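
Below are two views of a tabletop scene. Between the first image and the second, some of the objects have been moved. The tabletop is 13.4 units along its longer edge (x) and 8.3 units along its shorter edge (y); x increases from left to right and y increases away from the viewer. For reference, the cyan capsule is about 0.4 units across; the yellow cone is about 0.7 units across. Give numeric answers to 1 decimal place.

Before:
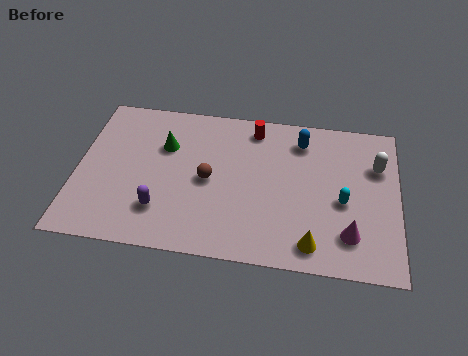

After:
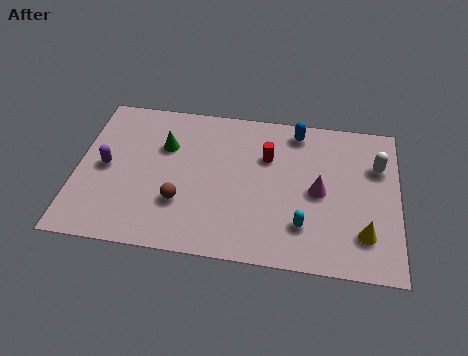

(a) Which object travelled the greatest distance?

the purple capsule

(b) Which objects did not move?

the green cone and the white capsule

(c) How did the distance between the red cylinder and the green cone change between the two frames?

+0.3

The distance was about 4.0 in the first image and 4.3 in the second, so they moved 0.3 units further apart.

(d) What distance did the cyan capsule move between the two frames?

2.2

The cyan capsule moved from about (11.1, 3.6) to (9.5, 2.1), a distance of √(1.6² + 1.5²) ≈ 2.2.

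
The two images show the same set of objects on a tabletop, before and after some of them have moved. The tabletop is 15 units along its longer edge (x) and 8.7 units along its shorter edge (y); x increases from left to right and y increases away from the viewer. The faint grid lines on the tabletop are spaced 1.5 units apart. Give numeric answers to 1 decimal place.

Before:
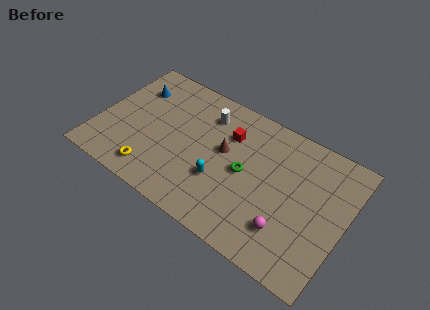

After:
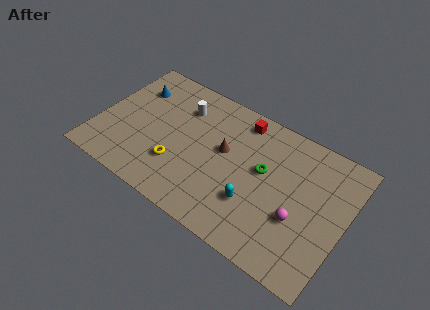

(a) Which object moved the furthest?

the cyan capsule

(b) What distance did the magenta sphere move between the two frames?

1.1

The magenta sphere was near (11.9, 2.2) before and (12.4, 3.2) after, so it travelled √(0.5² + 1.0²) ≈ 1.1 units.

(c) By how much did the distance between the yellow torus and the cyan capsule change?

+0.5

They were about 4.2 units apart before and 4.7 after — 0.5 units further apart.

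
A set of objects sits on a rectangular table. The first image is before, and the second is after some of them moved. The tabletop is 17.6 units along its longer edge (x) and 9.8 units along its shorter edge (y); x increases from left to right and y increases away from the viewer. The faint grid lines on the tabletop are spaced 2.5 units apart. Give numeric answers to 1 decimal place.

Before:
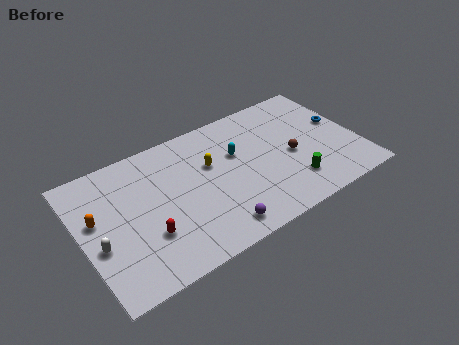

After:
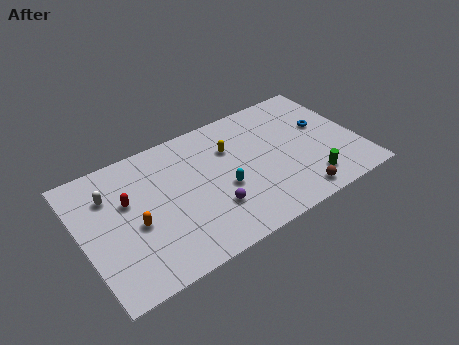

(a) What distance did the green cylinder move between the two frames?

1.1

From (13.0, 2.3) to (14.0, 1.9), the green cylinder covered √(1.0² + 0.4²) ≈ 1.1 units.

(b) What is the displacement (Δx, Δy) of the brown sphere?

(-0.3, -3.2)

The brown sphere was at about (13.3, 4.4) and moved to about (13.0, 1.2).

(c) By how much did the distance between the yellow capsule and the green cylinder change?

+0.4

They were about 6.1 units apart before and 6.5 after — 0.4 units further apart.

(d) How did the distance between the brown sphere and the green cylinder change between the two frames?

-0.9

Before: roughly 2.1 units apart; after: 1.2. That's 0.9 units closer together.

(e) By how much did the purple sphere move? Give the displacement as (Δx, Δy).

(0.0, 1.5)

The purple sphere started near (7.9, 1.4) and ended near (7.9, 2.9).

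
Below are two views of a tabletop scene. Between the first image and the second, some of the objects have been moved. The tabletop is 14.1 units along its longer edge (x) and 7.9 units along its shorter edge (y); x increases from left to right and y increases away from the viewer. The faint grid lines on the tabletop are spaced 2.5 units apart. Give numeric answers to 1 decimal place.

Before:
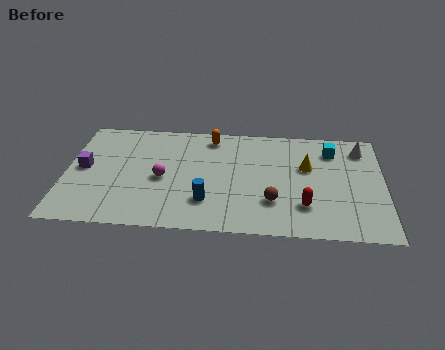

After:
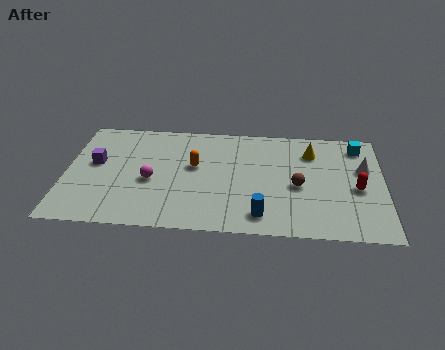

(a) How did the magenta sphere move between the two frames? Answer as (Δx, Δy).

(-0.5, -0.2)

The magenta sphere started near (4.3, 3.6) and ended near (3.8, 3.4).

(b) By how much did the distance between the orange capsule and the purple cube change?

-1.8

The distance was about 6.2 in the first image and 4.4 in the second, so they moved 1.8 units closer together.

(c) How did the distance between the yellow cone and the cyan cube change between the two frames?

+0.5

They were about 1.7 units apart before and 2.2 after — 0.5 units further apart.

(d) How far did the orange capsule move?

2.3

The orange capsule moved from about (6.4, 6.8) to (5.7, 4.6), a distance of √(0.7² + 2.2²) ≈ 2.3.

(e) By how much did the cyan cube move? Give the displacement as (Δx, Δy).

(1.2, 0.4)

From the two frames, the cyan cube sits at roughly (11.8, 6.2) before and (13.0, 6.6) after.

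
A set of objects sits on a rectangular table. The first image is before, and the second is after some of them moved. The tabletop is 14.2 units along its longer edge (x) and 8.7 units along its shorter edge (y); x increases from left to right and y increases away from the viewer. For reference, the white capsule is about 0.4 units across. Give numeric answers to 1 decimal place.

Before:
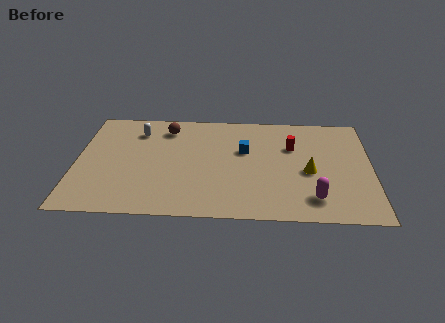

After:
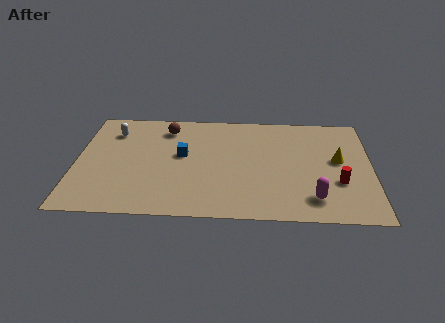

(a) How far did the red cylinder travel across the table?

3.6

From (10.4, 5.8) to (12.6, 3.0), the red cylinder covered √(2.2² + 2.8²) ≈ 3.6 units.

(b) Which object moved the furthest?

the red cylinder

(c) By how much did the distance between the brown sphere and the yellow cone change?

+1.0

Before: roughly 7.6 units apart; after: 8.6. That's 1.0 units further apart.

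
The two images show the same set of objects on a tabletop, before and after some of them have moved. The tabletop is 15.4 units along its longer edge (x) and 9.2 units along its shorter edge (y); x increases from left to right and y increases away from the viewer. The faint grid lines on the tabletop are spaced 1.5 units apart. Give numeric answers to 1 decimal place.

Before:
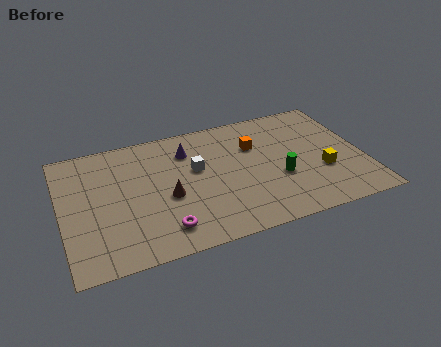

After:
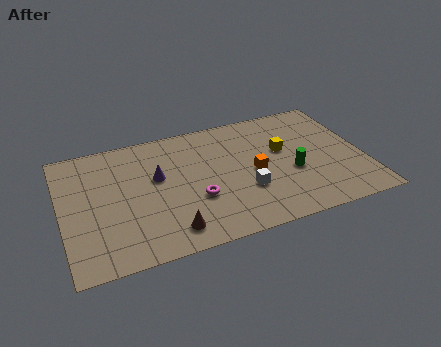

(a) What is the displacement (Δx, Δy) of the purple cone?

(-1.7, -1.5)

From the two frames, the purple cone sits at roughly (6.6, 7.0) before and (4.9, 5.5) after.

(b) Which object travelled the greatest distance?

the white cube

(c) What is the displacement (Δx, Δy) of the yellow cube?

(-1.8, 2.2)

From the two frames, the yellow cube sits at roughly (13.2, 3.3) before and (11.4, 5.5) after.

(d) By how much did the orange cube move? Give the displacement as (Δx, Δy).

(-0.2, -2.0)

The orange cube started near (10.0, 6.3) and ended near (9.8, 4.3).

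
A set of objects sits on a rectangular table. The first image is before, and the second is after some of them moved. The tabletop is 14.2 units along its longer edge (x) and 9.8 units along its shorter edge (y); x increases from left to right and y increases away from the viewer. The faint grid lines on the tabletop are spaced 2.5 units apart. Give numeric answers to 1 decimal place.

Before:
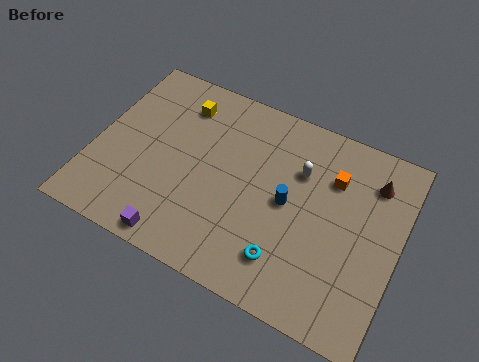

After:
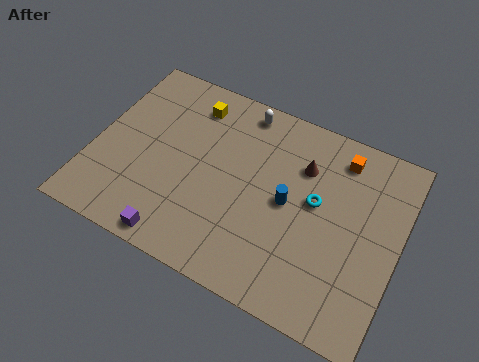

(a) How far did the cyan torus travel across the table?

3.5

The cyan torus moved from about (9.4, 2.1) to (10.3, 5.5), a distance of √(0.9² + 3.4²) ≈ 3.5.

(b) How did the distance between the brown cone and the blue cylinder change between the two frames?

-2.4

They were about 4.5 units apart before and 2.1 after — 2.4 units closer together.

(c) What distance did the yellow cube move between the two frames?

0.5

The yellow cube moved from about (3.6, 7.8) to (4.1, 8.0), a distance of √(0.5² + 0.2²) ≈ 0.5.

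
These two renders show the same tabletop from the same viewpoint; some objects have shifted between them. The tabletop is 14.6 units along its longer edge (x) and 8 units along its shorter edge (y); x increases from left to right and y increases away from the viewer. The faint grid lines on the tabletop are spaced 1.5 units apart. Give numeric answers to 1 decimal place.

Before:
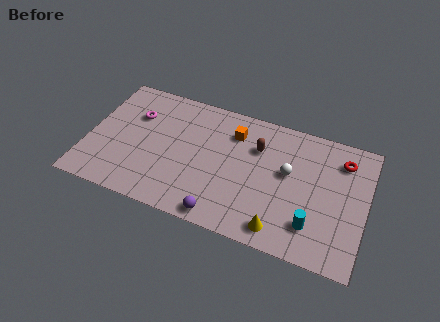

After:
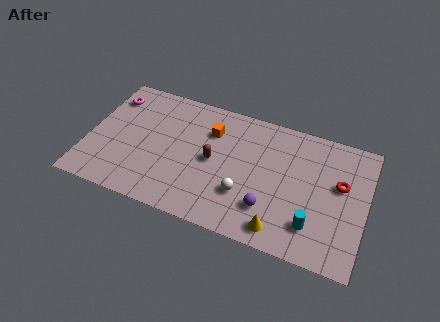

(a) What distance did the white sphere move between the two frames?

3.0

The white sphere moved from about (10.5, 4.6) to (8.4, 2.5), a distance of √(2.1² + 2.1²) ≈ 3.0.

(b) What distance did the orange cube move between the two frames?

1.2

From (7.5, 6.1) to (6.3, 5.8), the orange cube covered √(1.2² + 0.3²) ≈ 1.2 units.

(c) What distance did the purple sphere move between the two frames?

2.6

The purple sphere moved from about (7.4, 0.8) to (9.7, 2.1), a distance of √(2.3² + 1.3²) ≈ 2.6.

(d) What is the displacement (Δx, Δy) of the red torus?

(0.0, -1.5)

The red torus started near (13.2, 6.3) and ended near (13.2, 4.8).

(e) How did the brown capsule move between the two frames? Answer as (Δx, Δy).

(-2.2, -1.6)

From the two frames, the brown capsule sits at roughly (8.8, 5.6) before and (6.6, 4.0) after.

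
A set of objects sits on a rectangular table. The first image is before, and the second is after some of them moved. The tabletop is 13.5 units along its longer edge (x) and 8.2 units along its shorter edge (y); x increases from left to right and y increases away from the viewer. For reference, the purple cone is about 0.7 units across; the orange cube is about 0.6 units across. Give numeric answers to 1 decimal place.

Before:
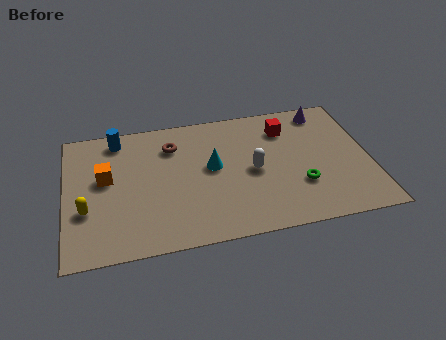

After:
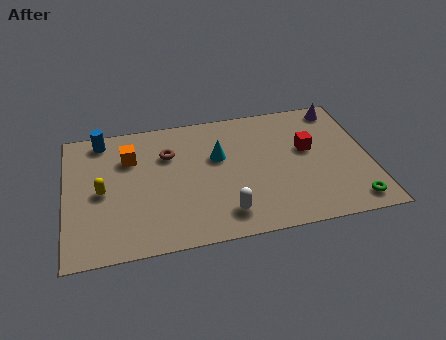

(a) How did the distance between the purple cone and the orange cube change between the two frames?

-0.6

Before: roughly 10.2 units apart; after: 9.6. That's 0.6 units closer together.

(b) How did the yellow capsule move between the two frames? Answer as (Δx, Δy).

(0.7, 1.0)

From the two frames, the yellow capsule sits at roughly (0.9, 2.9) before and (1.6, 3.9) after.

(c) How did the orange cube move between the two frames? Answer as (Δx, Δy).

(1.1, 1.1)

From the two frames, the orange cube sits at roughly (1.8, 4.7) before and (2.9, 5.8) after.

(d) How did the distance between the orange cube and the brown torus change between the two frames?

-1.7

The distance was about 3.4 in the first image and 1.7 in the second, so they moved 1.7 units closer together.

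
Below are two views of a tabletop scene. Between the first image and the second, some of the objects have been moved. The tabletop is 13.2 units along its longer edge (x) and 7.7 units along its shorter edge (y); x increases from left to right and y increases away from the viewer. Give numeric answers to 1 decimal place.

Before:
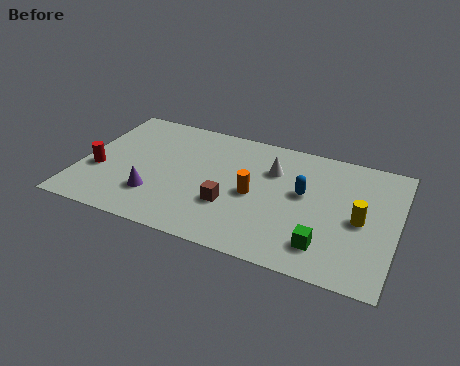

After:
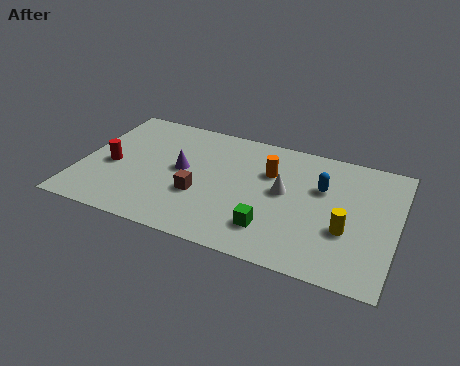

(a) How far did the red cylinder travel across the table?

0.7

The red cylinder was near (0.8, 2.9) before and (1.3, 3.4) after, so it travelled √(0.5² + 0.5²) ≈ 0.7 units.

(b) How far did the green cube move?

2.2

From (10.4, 1.6) to (8.2, 1.8), the green cube covered √(2.2² + 0.2²) ≈ 2.2 units.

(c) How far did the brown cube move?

1.3

The brown cube was near (6.4, 2.6) before and (5.1, 2.8) after, so it travelled √(1.3² + 0.2²) ≈ 1.3 units.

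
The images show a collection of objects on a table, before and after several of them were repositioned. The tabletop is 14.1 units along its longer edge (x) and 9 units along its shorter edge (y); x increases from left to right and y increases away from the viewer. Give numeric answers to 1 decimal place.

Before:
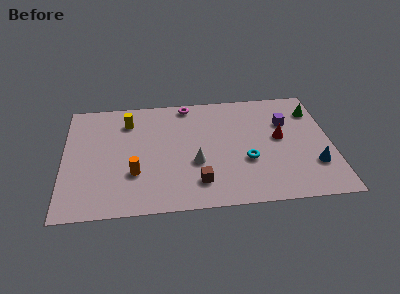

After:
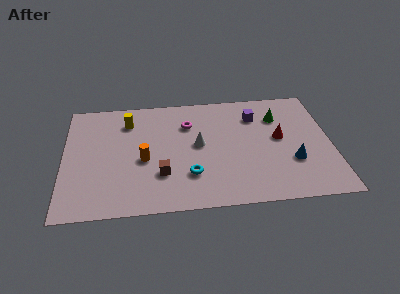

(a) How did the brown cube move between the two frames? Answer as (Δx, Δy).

(-1.9, 0.8)

The brown cube was at about (7.0, 1.9) and moved to about (5.1, 2.7).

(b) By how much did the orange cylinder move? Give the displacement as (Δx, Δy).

(0.5, 1.0)

The orange cylinder was at about (3.7, 2.9) and moved to about (4.2, 3.9).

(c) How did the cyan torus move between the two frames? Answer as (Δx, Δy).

(-3.0, -0.8)

The cyan torus was at about (9.6, 3.3) and moved to about (6.6, 2.5).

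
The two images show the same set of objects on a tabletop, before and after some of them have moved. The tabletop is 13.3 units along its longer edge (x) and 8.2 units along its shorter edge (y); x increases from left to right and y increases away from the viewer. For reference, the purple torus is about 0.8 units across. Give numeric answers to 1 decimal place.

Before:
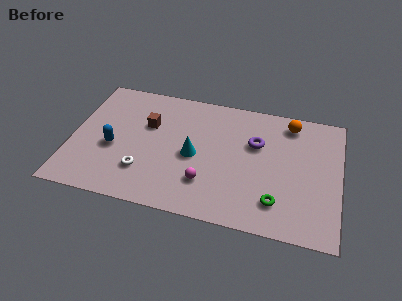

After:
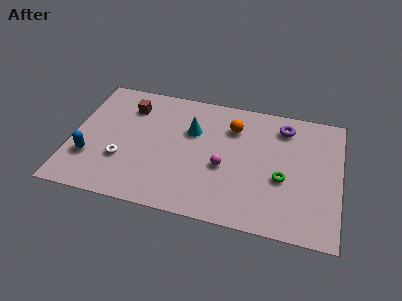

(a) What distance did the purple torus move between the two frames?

1.9

From (9.1, 5.3) to (10.4, 6.7), the purple torus covered √(1.3² + 1.4²) ≈ 1.9 units.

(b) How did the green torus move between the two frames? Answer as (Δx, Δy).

(0.2, 1.5)

The green torus started near (10.3, 1.8) and ended near (10.5, 3.3).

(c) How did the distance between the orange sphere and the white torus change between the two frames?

-2.2

The distance was about 8.5 in the first image and 6.3 in the second, so they moved 2.2 units closer together.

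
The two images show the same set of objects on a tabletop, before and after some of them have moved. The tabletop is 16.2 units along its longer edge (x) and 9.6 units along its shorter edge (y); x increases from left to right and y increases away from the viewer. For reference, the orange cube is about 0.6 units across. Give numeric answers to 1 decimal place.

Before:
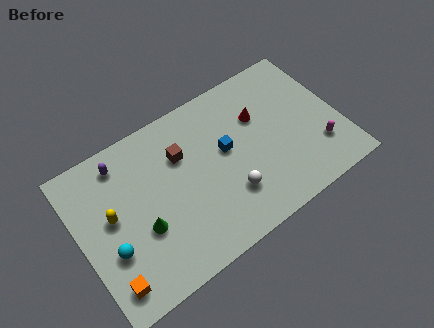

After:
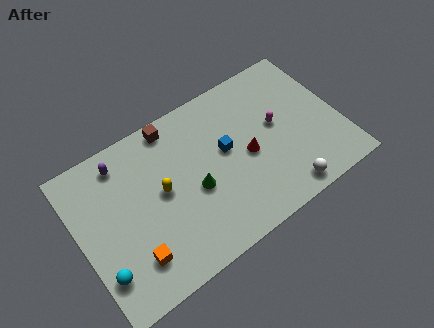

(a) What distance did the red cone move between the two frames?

2.3

From (11.5, 6.4) to (10.4, 4.4), the red cone covered √(1.1² + 2.0²) ≈ 2.3 units.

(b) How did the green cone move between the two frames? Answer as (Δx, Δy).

(3.4, 0.5)

From the two frames, the green cone sits at roughly (3.6, 3.6) before and (7.0, 4.1) after.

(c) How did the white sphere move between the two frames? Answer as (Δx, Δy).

(3.2, -1.6)

From the two frames, the white sphere sits at roughly (8.9, 2.7) before and (12.1, 1.1) after.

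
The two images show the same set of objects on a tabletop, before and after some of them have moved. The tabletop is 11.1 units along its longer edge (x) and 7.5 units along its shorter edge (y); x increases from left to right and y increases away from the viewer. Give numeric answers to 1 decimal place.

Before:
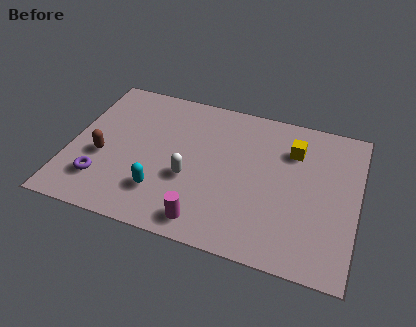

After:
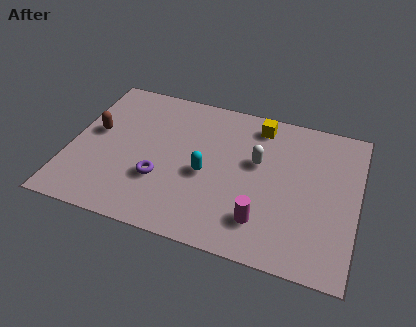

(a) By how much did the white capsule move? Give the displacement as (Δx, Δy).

(2.5, 1.6)

From the two frames, the white capsule sits at roughly (4.7, 2.9) before and (7.2, 4.5) after.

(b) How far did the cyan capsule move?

2.1

The cyan capsule was near (3.7, 1.9) before and (5.3, 3.3) after, so it travelled √(1.6² + 1.4²) ≈ 2.1 units.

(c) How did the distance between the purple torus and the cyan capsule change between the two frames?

-0.4

They were about 2.3 units apart before and 1.9 after — 0.4 units closer together.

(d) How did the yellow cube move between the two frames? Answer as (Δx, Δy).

(-1.4, 0.9)

The yellow cube was at about (8.5, 5.5) and moved to about (7.1, 6.4).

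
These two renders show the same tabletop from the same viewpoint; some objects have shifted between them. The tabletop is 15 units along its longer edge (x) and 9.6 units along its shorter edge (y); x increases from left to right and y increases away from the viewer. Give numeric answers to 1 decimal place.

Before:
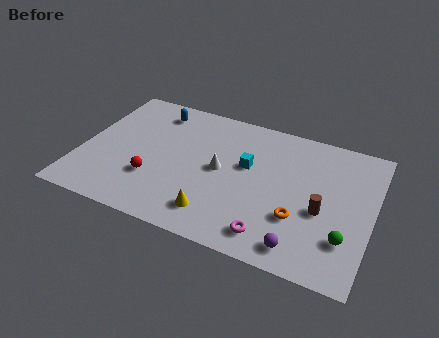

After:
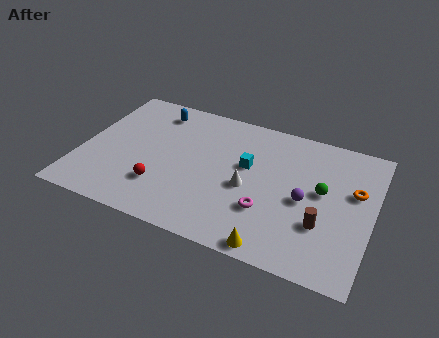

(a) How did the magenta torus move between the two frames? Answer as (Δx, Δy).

(-0.4, 1.5)

The magenta torus started near (10.2, 1.5) and ended near (9.8, 3.0).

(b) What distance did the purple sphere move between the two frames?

3.1

The purple sphere was near (11.7, 1.3) before and (11.6, 4.4) after, so it travelled √(0.1² + 3.1²) ≈ 3.1 units.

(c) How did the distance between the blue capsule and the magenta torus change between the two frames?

-1.3

The distance was about 9.4 in the first image and 8.1 in the second, so they moved 1.3 units closer together.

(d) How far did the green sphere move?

3.0

The green sphere moved from about (13.8, 2.6) to (12.4, 5.3), a distance of √(1.4² + 2.7²) ≈ 3.0.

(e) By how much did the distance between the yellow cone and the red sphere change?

+2.7

They were about 3.6 units apart before and 6.3 after — 2.7 units further apart.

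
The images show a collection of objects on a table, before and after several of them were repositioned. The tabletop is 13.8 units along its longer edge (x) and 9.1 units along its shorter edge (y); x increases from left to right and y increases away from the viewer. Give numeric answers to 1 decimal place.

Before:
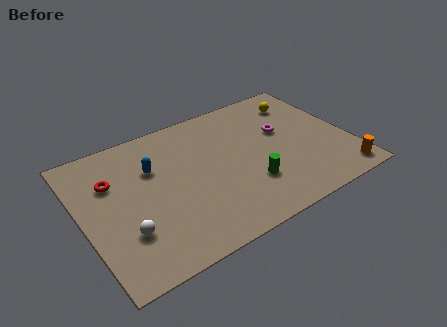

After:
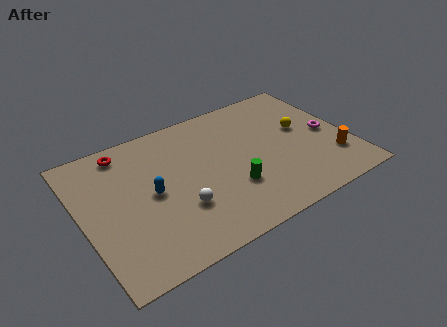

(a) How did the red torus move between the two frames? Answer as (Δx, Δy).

(0.9, 1.7)

The red torus started near (1.7, 6.2) and ended near (2.6, 7.9).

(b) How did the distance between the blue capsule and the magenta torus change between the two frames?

+2.5

Before: roughly 6.8 units apart; after: 9.3. That's 2.5 units further apart.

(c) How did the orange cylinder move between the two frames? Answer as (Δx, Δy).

(-0.2, 1.3)

The orange cylinder was at about (12.9, 1.1) and moved to about (12.7, 2.4).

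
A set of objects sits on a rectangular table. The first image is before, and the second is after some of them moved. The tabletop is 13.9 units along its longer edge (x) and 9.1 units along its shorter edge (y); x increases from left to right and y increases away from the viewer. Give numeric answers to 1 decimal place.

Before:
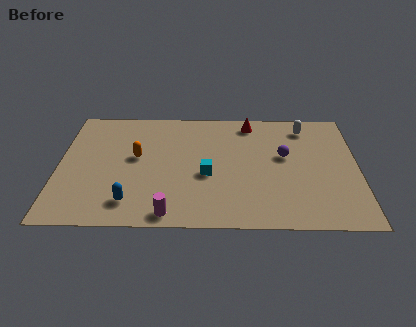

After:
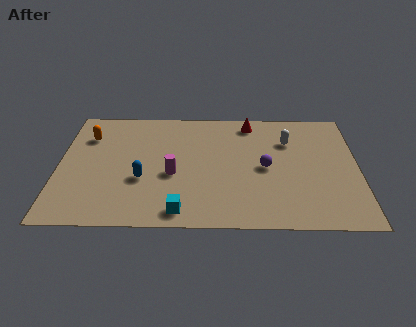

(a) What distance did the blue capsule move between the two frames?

1.8

The blue capsule was near (3.4, 1.7) before and (3.9, 3.4) after, so it travelled √(0.5² + 1.7²) ≈ 1.8 units.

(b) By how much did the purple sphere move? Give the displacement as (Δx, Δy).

(-0.9, -0.9)

The purple sphere started near (10.5, 5.3) and ended near (9.6, 4.4).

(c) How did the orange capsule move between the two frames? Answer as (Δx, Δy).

(-2.3, 1.6)

The orange capsule was at about (3.6, 5.1) and moved to about (1.3, 6.7).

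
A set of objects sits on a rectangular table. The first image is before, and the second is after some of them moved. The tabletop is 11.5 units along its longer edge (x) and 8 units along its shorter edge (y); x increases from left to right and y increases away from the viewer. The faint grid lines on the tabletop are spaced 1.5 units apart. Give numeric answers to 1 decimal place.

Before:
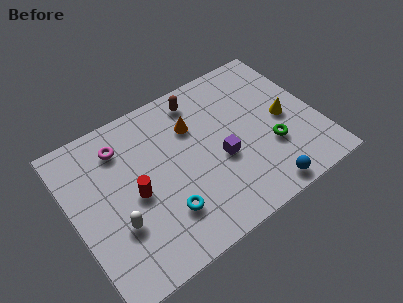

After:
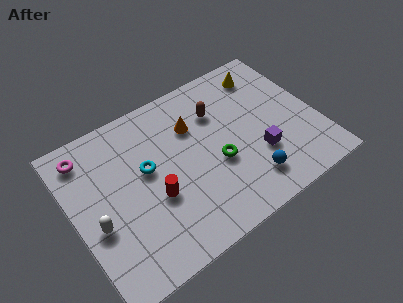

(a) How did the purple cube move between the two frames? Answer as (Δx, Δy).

(1.7, -0.7)

From the two frames, the purple cube sits at roughly (6.8, 3.3) before and (8.5, 2.6) after.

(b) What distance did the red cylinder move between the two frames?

1.0

The red cylinder moved from about (2.8, 3.7) to (3.6, 3.1), a distance of √(0.8² + 0.6²) ≈ 1.0.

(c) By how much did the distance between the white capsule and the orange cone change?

+0.5

Before: roughly 5.0 units apart; after: 5.5. That's 0.5 units further apart.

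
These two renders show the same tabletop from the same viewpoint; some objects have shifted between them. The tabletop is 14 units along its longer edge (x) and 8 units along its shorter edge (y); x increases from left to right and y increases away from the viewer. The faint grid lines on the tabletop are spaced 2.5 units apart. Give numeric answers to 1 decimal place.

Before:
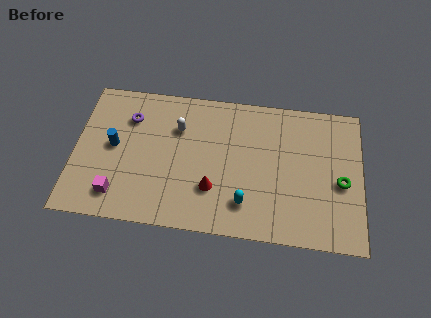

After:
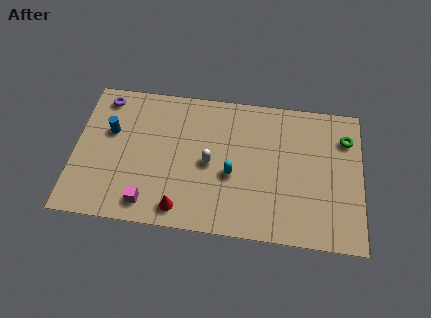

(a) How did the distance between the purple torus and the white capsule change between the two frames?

+3.7

The distance was about 2.4 in the first image and 6.1 in the second, so they moved 3.7 units further apart.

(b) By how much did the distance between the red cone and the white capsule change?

-0.7

Before: roughly 3.7 units apart; after: 3.0. That's 0.7 units closer together.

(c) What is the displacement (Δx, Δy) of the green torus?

(0.2, 2.5)

The green torus was at about (13.0, 3.5) and moved to about (13.2, 6.0).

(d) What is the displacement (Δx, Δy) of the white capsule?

(1.6, -1.8)

The white capsule started near (5.0, 5.6) and ended near (6.6, 3.8).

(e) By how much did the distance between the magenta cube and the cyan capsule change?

-1.7

They were about 6.2 units apart before and 4.5 after — 1.7 units closer together.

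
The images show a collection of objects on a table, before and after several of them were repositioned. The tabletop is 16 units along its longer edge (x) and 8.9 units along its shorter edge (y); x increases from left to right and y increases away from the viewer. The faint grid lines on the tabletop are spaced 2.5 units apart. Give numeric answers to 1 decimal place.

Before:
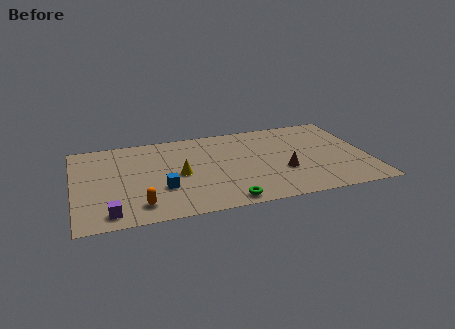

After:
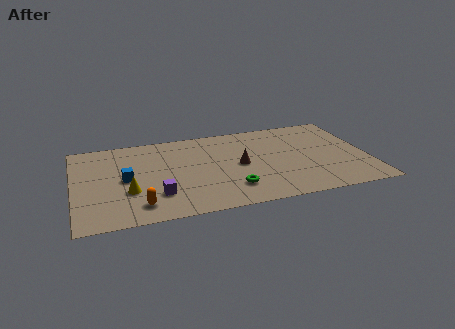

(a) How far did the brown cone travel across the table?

2.6

The brown cone moved from about (11.3, 3.2) to (9.0, 4.4), a distance of √(2.3² + 1.2²) ≈ 2.6.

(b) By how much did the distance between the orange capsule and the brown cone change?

-1.8

The distance was about 8.1 in the first image and 6.3 in the second, so they moved 1.8 units closer together.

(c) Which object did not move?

the orange capsule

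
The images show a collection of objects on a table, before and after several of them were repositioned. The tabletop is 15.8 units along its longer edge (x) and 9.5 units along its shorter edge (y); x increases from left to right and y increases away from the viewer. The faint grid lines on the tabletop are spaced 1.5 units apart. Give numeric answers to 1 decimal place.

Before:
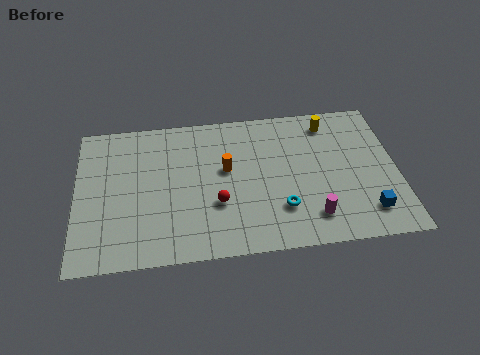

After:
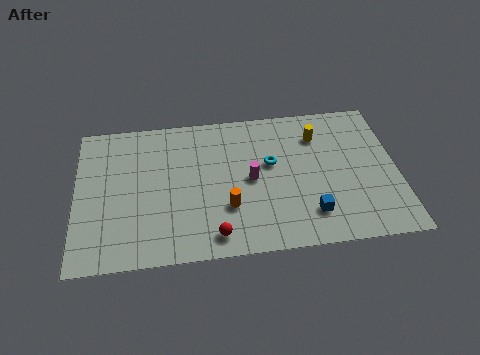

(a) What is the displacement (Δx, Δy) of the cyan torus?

(-0.4, 3.0)

The cyan torus was at about (10.0, 2.6) and moved to about (9.6, 5.6).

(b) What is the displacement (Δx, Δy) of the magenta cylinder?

(-2.9, 2.8)

From the two frames, the magenta cylinder sits at roughly (11.5, 1.9) before and (8.6, 4.7) after.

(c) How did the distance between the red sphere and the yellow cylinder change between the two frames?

+0.5

They were about 7.4 units apart before and 7.9 after — 0.5 units further apart.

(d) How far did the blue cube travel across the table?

2.8

The blue cube was near (14.2, 1.9) before and (11.4, 2.1) after, so it travelled √(2.8² + 0.2²) ≈ 2.8 units.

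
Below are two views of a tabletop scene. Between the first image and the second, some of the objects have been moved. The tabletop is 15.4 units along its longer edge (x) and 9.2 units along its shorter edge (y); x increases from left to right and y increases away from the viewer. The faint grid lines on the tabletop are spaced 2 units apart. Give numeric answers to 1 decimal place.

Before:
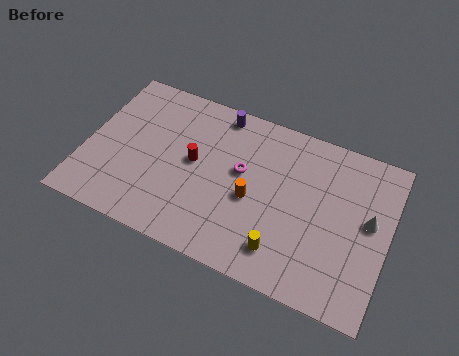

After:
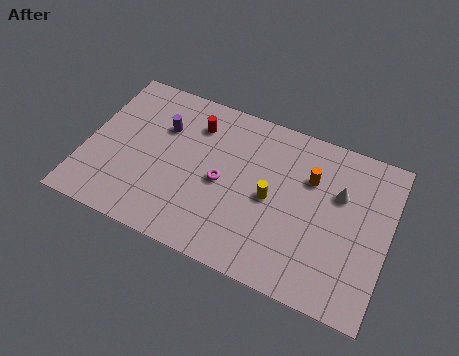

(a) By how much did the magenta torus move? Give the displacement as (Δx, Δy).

(-0.9, -1.0)

The magenta torus was at about (7.9, 5.3) and moved to about (7.0, 4.3).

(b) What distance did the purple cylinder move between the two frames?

3.3

The purple cylinder was near (6.4, 8.2) before and (3.7, 6.3) after, so it travelled √(2.7² + 1.9²) ≈ 3.3 units.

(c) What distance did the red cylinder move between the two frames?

2.2

The red cylinder moved from about (5.5, 4.9) to (5.3, 7.1), a distance of √(0.2² + 2.2²) ≈ 2.2.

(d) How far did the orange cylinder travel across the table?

3.5

The orange cylinder moved from about (8.6, 4.0) to (11.3, 6.3), a distance of √(2.7² + 2.3²) ≈ 3.5.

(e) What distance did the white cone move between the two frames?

1.8

The white cone moved from about (14.4, 5.1) to (12.8, 6.0), a distance of √(1.6² + 0.9²) ≈ 1.8.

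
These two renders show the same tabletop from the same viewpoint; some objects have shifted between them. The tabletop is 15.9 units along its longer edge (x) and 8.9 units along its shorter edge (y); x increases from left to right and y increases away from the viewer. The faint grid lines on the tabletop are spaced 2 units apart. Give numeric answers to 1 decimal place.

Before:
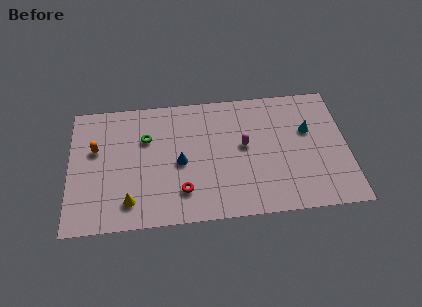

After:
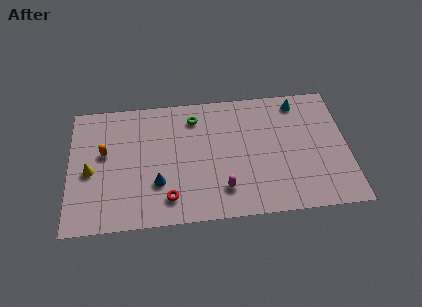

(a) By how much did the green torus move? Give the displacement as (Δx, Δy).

(2.8, 1.2)

The green torus was at about (4.4, 6.0) and moved to about (7.2, 7.2).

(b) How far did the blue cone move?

1.8

From (6.3, 4.1) to (5.0, 2.8), the blue cone covered √(1.3² + 1.3²) ≈ 1.8 units.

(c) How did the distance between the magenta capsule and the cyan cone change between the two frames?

+3.5

They were about 3.8 units apart before and 7.3 after — 3.5 units further apart.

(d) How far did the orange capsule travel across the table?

0.6

From (1.5, 5.5) to (2.0, 5.2), the orange capsule covered √(0.5² + 0.3²) ≈ 0.6 units.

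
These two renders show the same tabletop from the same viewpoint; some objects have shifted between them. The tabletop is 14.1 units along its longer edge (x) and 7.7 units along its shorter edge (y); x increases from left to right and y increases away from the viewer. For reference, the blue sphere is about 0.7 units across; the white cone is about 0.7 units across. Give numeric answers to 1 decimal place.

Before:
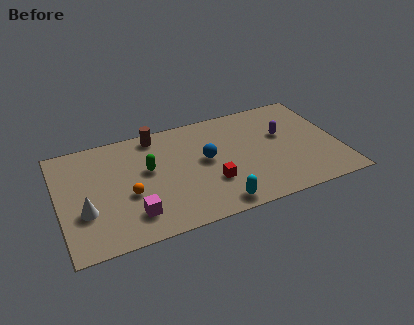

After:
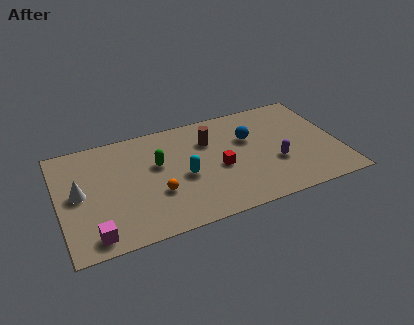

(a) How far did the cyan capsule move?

2.9

The cyan capsule was near (7.6, 0.9) before and (6.2, 3.4) after, so it travelled √(1.4² + 2.5²) ≈ 2.9 units.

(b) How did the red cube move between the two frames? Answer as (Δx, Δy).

(0.5, 0.9)

The red cube was at about (7.5, 2.5) and moved to about (8.0, 3.4).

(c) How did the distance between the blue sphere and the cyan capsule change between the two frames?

+0.5

The distance was about 3.3 in the first image and 3.8 in the second, so they moved 0.5 units further apart.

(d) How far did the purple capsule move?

2.0

From (11.4, 4.7) to (10.8, 2.8), the purple capsule covered √(0.6² + 1.9²) ≈ 2.0 units.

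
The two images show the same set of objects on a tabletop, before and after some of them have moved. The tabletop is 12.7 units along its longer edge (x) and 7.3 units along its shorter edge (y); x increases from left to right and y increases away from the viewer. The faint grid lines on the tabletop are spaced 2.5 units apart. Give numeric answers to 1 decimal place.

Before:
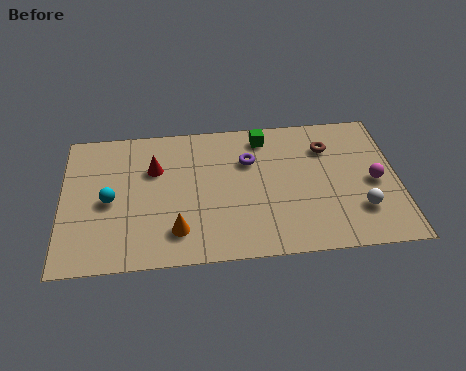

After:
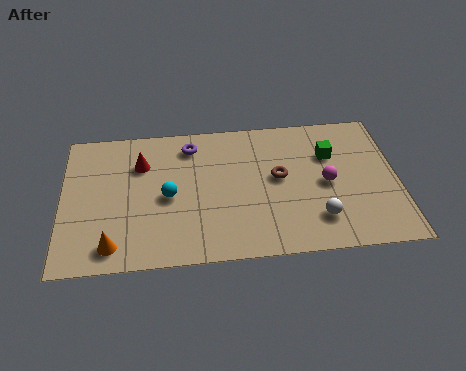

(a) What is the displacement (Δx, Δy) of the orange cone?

(-2.4, -0.5)

The orange cone started near (4.3, 1.6) and ended near (1.9, 1.1).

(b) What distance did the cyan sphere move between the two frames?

2.2

The cyan sphere was near (1.8, 3.4) before and (4.0, 3.4) after, so it travelled √(2.2² + 0.0²) ≈ 2.2 units.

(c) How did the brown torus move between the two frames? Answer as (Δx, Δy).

(-1.9, -1.4)

The brown torus was at about (10.1, 5.4) and moved to about (8.2, 4.0).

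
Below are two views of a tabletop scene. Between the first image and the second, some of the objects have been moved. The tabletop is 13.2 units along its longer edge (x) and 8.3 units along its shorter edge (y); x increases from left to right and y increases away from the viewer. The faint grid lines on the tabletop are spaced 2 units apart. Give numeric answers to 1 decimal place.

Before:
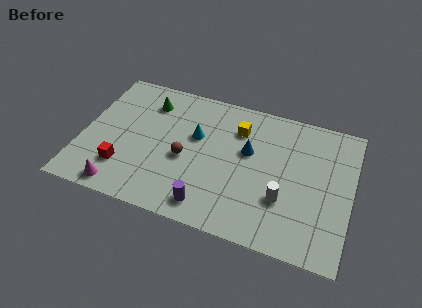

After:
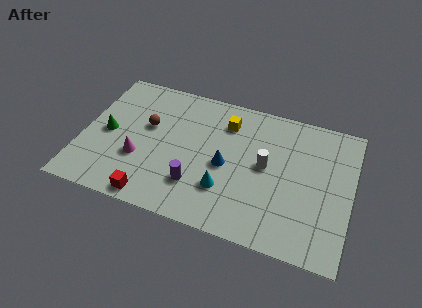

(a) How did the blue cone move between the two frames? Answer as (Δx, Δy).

(-1.0, -1.2)

The blue cone was at about (8.1, 5.0) and moved to about (7.1, 3.8).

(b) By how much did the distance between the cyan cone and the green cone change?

+3.3

The distance was about 2.9 in the first image and 6.2 in the second, so they moved 3.3 units further apart.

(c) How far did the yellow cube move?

0.6

The yellow cube moved from about (7.5, 6.2) to (6.9, 6.4), a distance of √(0.6² + 0.2²) ≈ 0.6.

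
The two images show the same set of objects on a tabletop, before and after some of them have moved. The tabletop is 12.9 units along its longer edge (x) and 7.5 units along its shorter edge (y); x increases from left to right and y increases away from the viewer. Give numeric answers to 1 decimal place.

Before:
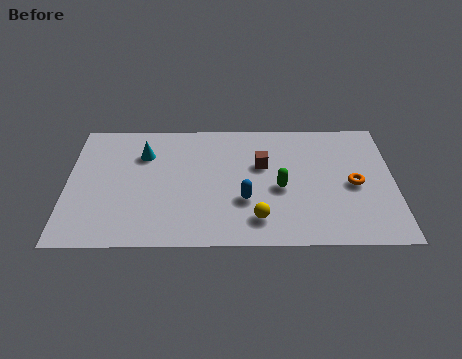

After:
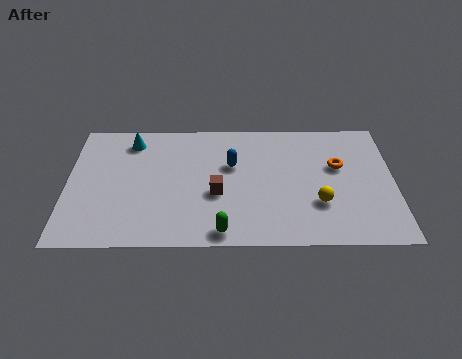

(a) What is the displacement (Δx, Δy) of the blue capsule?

(-0.5, 2.1)

The blue capsule was at about (7.0, 2.6) and moved to about (6.5, 4.7).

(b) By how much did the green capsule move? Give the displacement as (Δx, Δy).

(-2.3, -2.5)

The green capsule started near (8.4, 3.3) and ended near (6.1, 0.8).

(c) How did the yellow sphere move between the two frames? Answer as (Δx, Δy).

(2.4, 0.9)

The yellow sphere started near (7.5, 1.5) and ended near (9.9, 2.4).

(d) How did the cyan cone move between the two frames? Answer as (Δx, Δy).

(-0.5, 0.8)

The cyan cone was at about (3.0, 5.4) and moved to about (2.5, 6.2).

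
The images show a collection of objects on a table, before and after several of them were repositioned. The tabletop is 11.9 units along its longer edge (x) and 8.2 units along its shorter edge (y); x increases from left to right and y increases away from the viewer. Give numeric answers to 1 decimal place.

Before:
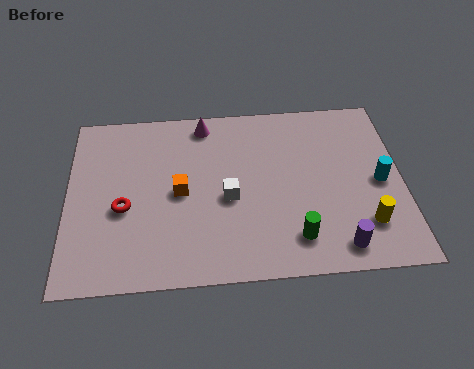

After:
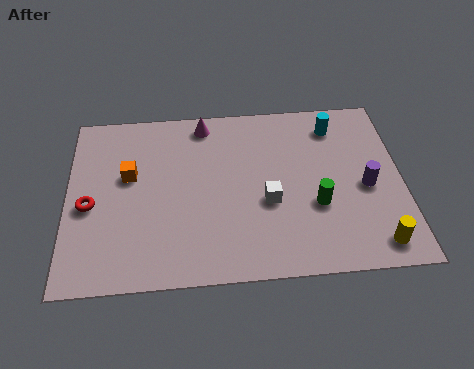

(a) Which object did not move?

the magenta cone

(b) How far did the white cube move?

1.4

The white cube was near (5.7, 3.6) before and (7.1, 3.3) after, so it travelled √(1.4² + 0.3²) ≈ 1.4 units.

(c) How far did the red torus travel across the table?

1.2

The red torus moved from about (2.0, 3.4) to (0.8, 3.6), a distance of √(1.2² + 0.2²) ≈ 1.2.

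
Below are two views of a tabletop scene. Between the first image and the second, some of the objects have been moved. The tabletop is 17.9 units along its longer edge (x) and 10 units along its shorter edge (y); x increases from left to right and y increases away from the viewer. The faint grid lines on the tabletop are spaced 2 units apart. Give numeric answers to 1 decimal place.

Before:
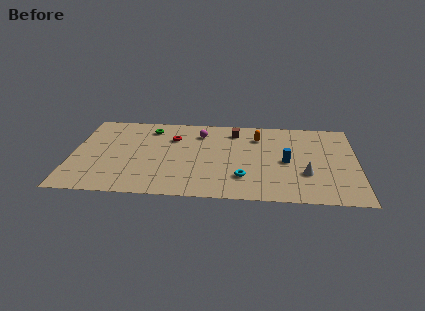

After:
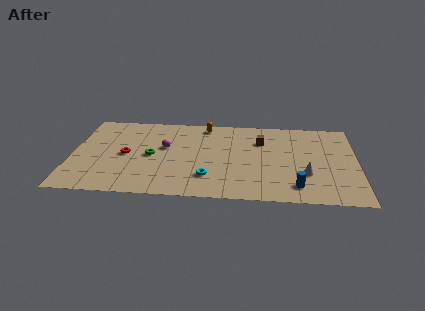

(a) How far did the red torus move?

3.7

The red torus moved from about (6.3, 7.1) to (3.4, 4.8), a distance of √(2.9² + 2.3²) ≈ 3.7.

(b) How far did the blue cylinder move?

3.0

From (13.5, 4.7) to (14.1, 1.8), the blue cylinder covered √(0.6² + 2.9²) ≈ 3.0 units.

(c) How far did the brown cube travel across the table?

2.0

The brown cube moved from about (10.2, 8.2) to (11.9, 7.1), a distance of √(1.7² + 1.1²) ≈ 2.0.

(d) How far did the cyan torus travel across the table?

2.2

The cyan torus was near (10.8, 2.6) before and (8.6, 2.5) after, so it travelled √(2.2² + 0.1²) ≈ 2.2 units.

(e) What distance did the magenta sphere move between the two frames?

2.9

The magenta sphere was near (8.0, 7.8) before and (5.8, 5.9) after, so it travelled √(2.2² + 1.9²) ≈ 2.9 units.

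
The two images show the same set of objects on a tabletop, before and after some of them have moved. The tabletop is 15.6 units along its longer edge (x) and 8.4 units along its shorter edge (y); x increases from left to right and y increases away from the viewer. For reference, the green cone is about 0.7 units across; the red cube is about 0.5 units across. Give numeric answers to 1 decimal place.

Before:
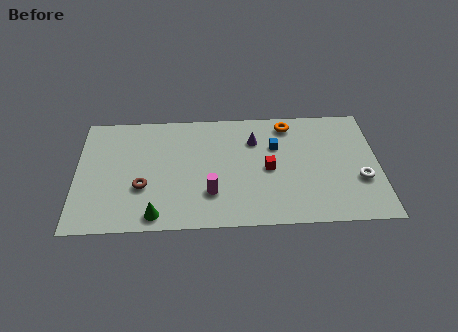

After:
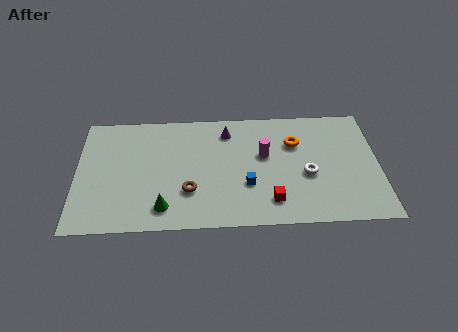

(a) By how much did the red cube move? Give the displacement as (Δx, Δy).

(0.1, -2.3)

The red cube started near (9.9, 4.0) and ended near (10.0, 1.7).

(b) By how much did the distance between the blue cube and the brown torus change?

-4.4

They were about 7.4 units apart before and 3.0 after — 4.4 units closer together.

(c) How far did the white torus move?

2.7

From (14.6, 3.0) to (11.9, 3.5), the white torus covered √(2.7² + 0.5²) ≈ 2.7 units.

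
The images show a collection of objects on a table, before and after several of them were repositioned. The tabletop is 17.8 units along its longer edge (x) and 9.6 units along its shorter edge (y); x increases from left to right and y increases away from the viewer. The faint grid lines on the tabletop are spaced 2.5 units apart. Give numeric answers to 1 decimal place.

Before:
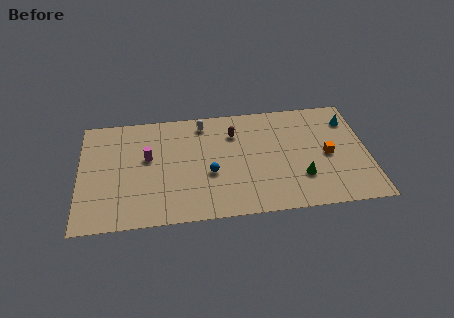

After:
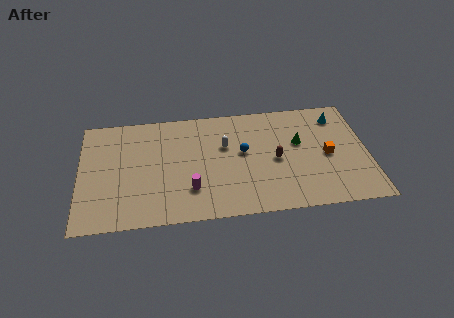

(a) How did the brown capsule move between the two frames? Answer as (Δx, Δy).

(2.5, -2.6)

From the two frames, the brown capsule sits at roughly (9.6, 7.1) before and (12.1, 4.5) after.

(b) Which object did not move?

the orange cube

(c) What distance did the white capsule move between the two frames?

2.5

The white capsule was near (7.7, 8.2) before and (9.0, 6.1) after, so it travelled √(1.3² + 2.1²) ≈ 2.5 units.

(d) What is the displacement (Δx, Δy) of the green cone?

(0.0, 3.0)

The green cone started near (13.6, 2.8) and ended near (13.6, 5.8).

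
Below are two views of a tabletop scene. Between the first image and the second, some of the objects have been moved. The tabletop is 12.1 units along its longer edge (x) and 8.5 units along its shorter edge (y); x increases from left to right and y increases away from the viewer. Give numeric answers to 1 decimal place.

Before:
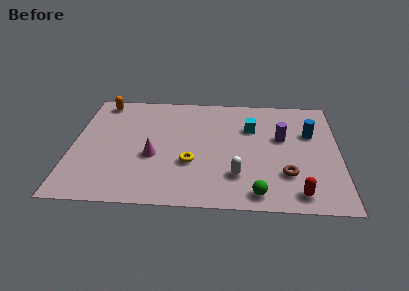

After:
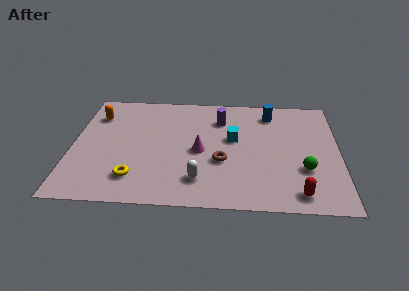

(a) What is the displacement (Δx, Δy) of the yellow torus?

(-2.5, -1.2)

From the two frames, the yellow torus sits at roughly (5.4, 3.0) before and (2.9, 1.8) after.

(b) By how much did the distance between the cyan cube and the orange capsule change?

-0.6

Before: roughly 7.1 units apart; after: 6.5. That's 0.6 units closer together.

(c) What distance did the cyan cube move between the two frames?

1.2

The cyan cube moved from about (8.1, 5.8) to (7.3, 4.9), a distance of √(0.8² + 0.9²) ≈ 1.2.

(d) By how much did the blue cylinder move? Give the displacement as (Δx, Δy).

(-1.8, 1.5)

From the two frames, the blue cylinder sits at roughly (10.8, 5.5) before and (9.0, 7.0) after.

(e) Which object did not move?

the red capsule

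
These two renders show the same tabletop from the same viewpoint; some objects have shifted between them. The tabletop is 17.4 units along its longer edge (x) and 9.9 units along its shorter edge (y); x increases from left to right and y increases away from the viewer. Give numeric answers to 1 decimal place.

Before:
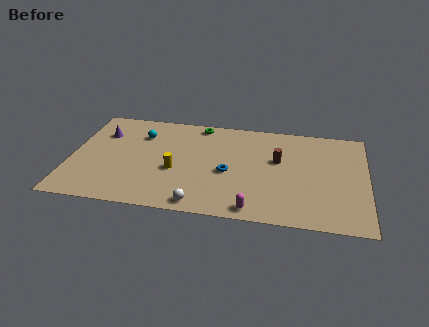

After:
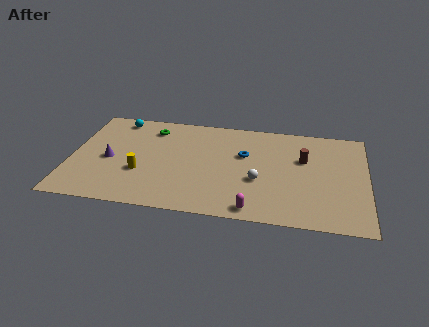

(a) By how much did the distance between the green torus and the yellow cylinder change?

-0.5

They were about 5.0 units apart before and 4.5 after — 0.5 units closer together.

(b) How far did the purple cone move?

2.7

The purple cone moved from about (1.7, 7.1) to (2.3, 4.5), a distance of √(0.6² + 2.6²) ≈ 2.7.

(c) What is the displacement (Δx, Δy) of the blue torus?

(0.9, 1.9)

The blue torus was at about (9.3, 4.3) and moved to about (10.2, 6.2).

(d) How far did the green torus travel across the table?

2.9

The green torus moved from about (7.4, 8.9) to (4.6, 8.0), a distance of √(2.8² + 0.9²) ≈ 2.9.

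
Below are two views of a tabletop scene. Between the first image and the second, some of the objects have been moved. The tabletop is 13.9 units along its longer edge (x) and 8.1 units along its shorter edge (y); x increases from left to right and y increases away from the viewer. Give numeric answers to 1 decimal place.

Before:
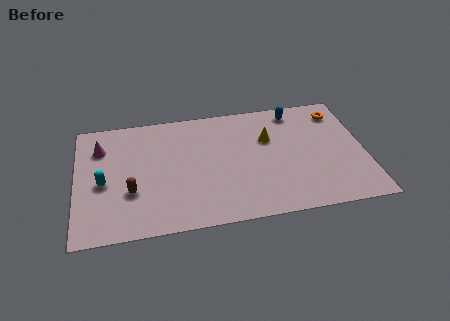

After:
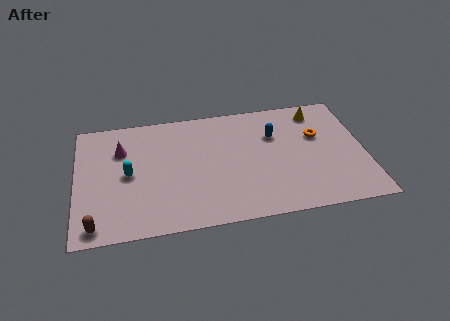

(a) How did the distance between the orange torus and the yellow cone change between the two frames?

-2.0

The distance was about 3.7 in the first image and 1.7 in the second, so they moved 2.0 units closer together.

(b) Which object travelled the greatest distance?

the yellow cone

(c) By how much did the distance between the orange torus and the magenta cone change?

-2.1

The distance was about 11.6 in the first image and 9.5 in the second, so they moved 2.1 units closer together.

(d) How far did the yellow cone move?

2.9

The yellow cone moved from about (9.3, 5.3) to (11.8, 6.8), a distance of √(2.5² + 1.5²) ≈ 2.9.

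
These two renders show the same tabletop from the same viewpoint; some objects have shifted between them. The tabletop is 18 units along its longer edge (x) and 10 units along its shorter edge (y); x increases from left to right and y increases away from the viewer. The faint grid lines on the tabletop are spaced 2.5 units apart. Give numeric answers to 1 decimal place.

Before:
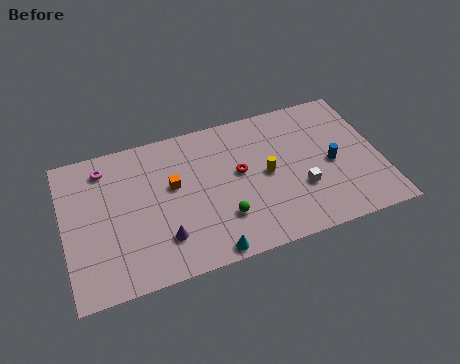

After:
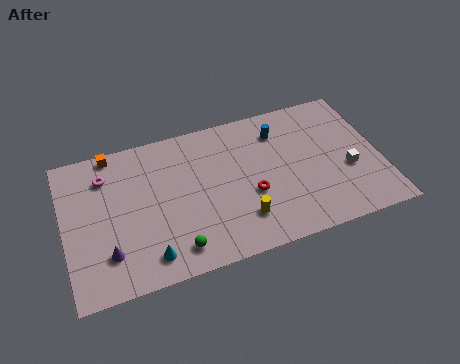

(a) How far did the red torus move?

1.8

The red torus was near (10.0, 5.6) before and (10.5, 3.9) after, so it travelled √(0.5² + 1.7²) ≈ 1.8 units.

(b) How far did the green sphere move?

3.0

From (8.8, 2.8) to (6.0, 1.6), the green sphere covered √(2.8² + 1.2²) ≈ 3.0 units.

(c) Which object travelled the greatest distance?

the orange cube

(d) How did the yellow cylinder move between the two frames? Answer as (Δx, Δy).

(-1.7, -2.6)

The yellow cylinder was at about (11.5, 5.0) and moved to about (9.8, 2.4).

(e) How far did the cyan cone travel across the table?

3.4

The cyan cone moved from about (7.8, 0.8) to (4.5, 1.6), a distance of √(3.3² + 0.8²) ≈ 3.4.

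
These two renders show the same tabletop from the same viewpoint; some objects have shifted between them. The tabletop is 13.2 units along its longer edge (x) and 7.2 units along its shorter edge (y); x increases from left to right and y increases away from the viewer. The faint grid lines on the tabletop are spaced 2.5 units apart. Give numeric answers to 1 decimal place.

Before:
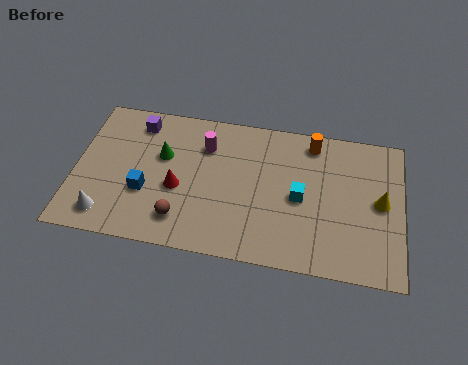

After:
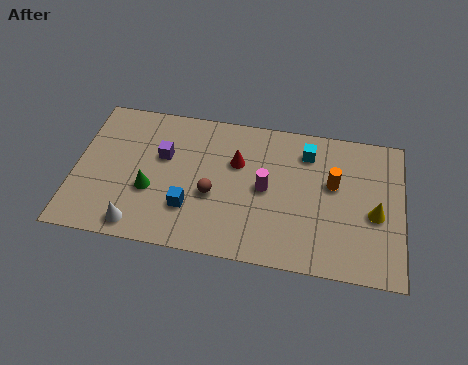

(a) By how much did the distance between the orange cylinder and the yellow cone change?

-1.7

They were about 3.8 units apart before and 2.1 after — 1.7 units closer together.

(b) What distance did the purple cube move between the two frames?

1.9

The purple cube was near (2.4, 6.0) before and (3.5, 4.5) after, so it travelled √(1.1² + 1.5²) ≈ 1.9 units.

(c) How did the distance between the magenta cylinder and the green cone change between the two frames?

+2.8

The distance was about 1.9 in the first image and 4.7 in the second, so they moved 2.8 units further apart.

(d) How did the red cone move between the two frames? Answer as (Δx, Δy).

(2.3, 1.7)

From the two frames, the red cone sits at roughly (4.2, 3.0) before and (6.5, 4.7) after.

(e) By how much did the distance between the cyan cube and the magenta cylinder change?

-1.7

The distance was about 4.3 in the first image and 2.6 in the second, so they moved 1.7 units closer together.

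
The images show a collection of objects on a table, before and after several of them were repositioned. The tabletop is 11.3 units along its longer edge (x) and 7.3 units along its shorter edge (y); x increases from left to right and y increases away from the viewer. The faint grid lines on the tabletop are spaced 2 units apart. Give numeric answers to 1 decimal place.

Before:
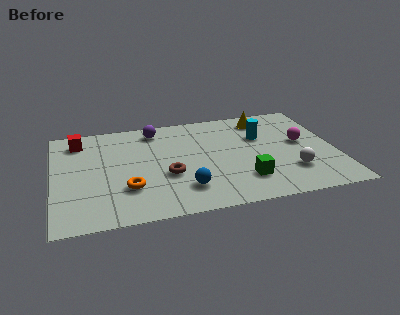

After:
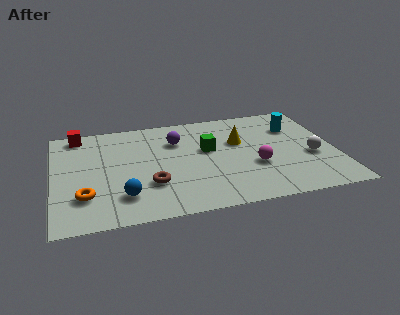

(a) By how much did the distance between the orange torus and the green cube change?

+0.9

They were about 4.6 units apart before and 5.5 after — 0.9 units further apart.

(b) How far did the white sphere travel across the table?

1.3

The white sphere moved from about (9.4, 2.0) to (10.3, 2.9), a distance of √(0.9² + 0.9²) ≈ 1.3.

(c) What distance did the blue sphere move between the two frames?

2.4

The blue sphere moved from about (5.1, 1.7) to (2.7, 1.7), a distance of √(2.4² + 0.0²) ≈ 2.4.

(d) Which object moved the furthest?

the green cube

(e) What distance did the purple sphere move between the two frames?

1.3

The purple sphere was near (4.2, 6.2) before and (5.0, 5.2) after, so it travelled √(0.8² + 1.0²) ≈ 1.3 units.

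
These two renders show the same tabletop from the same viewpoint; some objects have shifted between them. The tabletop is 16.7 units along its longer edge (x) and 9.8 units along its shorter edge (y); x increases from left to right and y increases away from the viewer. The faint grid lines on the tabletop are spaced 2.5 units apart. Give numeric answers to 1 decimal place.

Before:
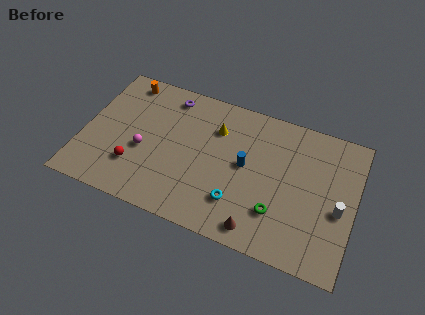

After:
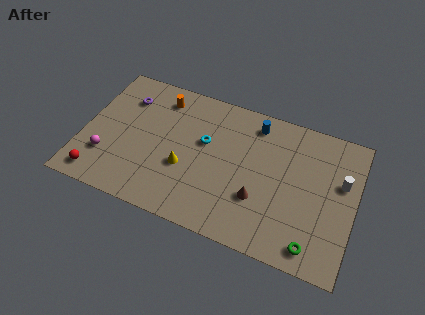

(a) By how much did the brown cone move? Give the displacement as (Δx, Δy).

(-0.2, 2.0)

From the two frames, the brown cone sits at roughly (11.2, 1.2) before and (11.0, 3.2) after.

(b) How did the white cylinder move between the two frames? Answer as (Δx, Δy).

(0.0, 1.9)

The white cylinder started near (15.8, 4.2) and ended near (15.8, 6.1).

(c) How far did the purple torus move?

2.8

The purple torus was near (4.9, 8.4) before and (2.3, 7.4) after, so it travelled √(2.6² + 1.0²) ≈ 2.8 units.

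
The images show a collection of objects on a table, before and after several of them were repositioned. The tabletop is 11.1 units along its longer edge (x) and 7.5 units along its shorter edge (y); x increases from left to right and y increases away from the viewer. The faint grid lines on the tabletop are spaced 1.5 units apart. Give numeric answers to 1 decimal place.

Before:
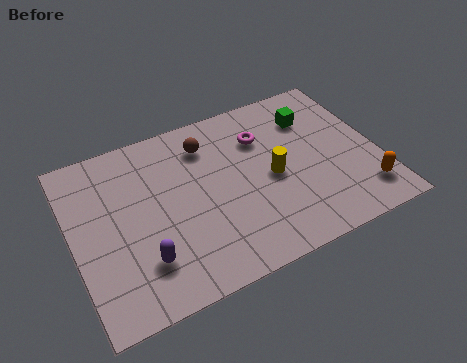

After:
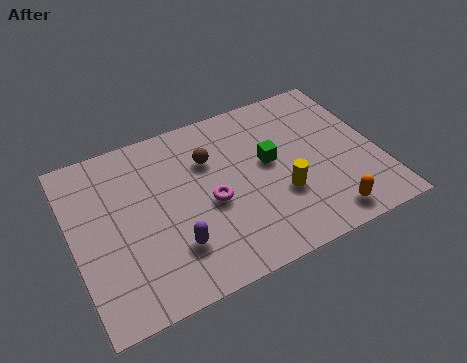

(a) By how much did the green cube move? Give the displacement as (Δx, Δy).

(-1.8, -1.4)

The green cube was at about (9.0, 5.6) and moved to about (7.2, 4.2).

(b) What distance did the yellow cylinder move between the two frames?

0.9

From (7.2, 3.5) to (7.4, 2.6), the yellow cylinder covered √(0.2² + 0.9²) ≈ 0.9 units.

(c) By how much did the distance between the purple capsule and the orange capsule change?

-2.5

They were about 8.0 units apart before and 5.5 after — 2.5 units closer together.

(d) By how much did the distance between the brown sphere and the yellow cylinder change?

+0.3

Before: roughly 3.2 units apart; after: 3.5. That's 0.3 units further apart.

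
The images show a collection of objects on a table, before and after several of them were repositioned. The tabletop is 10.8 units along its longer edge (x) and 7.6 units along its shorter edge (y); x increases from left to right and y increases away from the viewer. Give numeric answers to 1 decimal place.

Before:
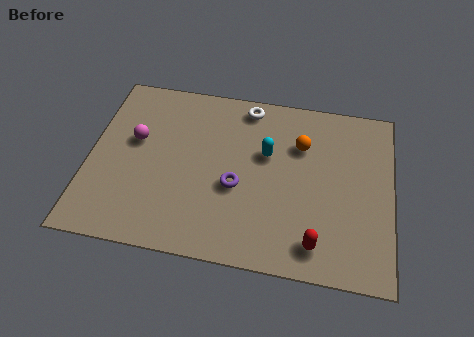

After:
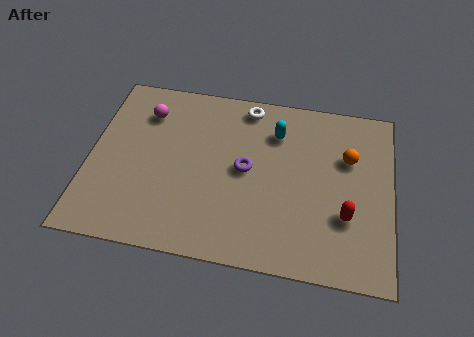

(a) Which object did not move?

the white torus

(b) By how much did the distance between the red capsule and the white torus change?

-0.5

Before: roughly 6.1 units apart; after: 5.6. That's 0.5 units closer together.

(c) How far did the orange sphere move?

1.7

From (7.5, 5.3) to (9.2, 5.0), the orange sphere covered √(1.7² + 0.3²) ≈ 1.7 units.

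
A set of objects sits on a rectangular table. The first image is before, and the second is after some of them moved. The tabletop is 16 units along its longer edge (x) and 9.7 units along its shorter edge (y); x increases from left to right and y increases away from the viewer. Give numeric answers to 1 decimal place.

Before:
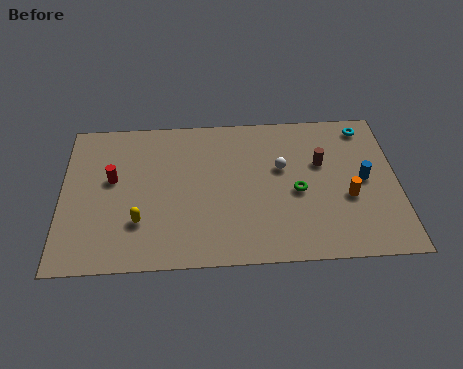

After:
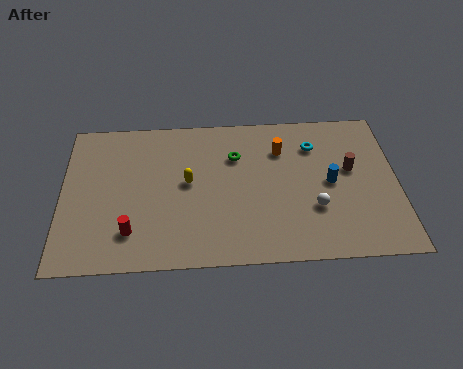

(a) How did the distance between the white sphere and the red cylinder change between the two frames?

+0.7

The distance was about 8.1 in the first image and 8.8 in the second, so they moved 0.7 units further apart.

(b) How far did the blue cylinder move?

1.6

From (14.4, 4.9) to (12.8, 4.8), the blue cylinder covered √(1.6² + 0.1²) ≈ 1.6 units.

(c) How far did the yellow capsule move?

3.3

The yellow capsule moved from about (3.7, 2.8) to (6.0, 5.2), a distance of √(2.3² + 2.4²) ≈ 3.3.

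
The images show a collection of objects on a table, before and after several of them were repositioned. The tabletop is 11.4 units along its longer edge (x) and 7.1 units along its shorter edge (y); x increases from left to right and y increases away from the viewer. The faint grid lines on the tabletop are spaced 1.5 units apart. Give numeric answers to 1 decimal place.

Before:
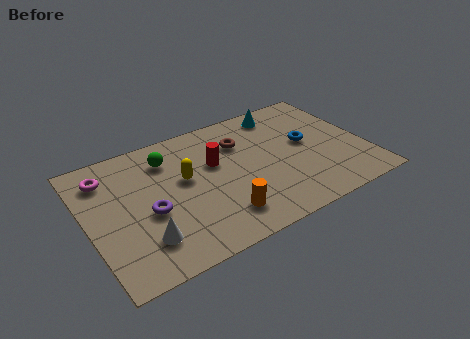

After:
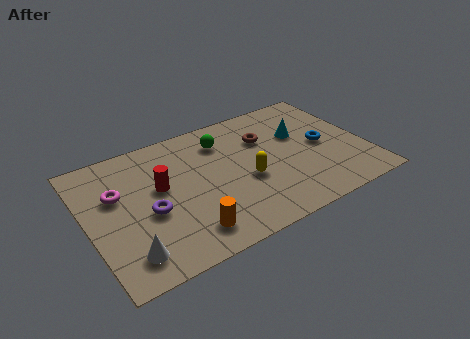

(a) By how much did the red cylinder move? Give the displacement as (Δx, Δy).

(-2.3, -0.3)

The red cylinder was at about (5.3, 4.4) and moved to about (3.0, 4.1).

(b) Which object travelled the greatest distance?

the yellow capsule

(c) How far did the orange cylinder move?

1.4

The orange cylinder moved from about (5.1, 1.5) to (3.7, 1.3), a distance of √(1.4² + 0.2²) ≈ 1.4.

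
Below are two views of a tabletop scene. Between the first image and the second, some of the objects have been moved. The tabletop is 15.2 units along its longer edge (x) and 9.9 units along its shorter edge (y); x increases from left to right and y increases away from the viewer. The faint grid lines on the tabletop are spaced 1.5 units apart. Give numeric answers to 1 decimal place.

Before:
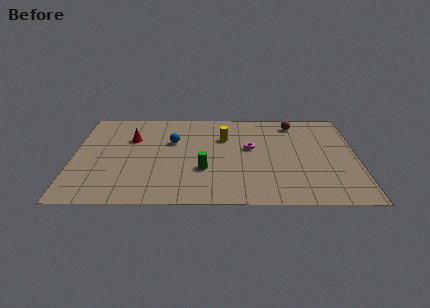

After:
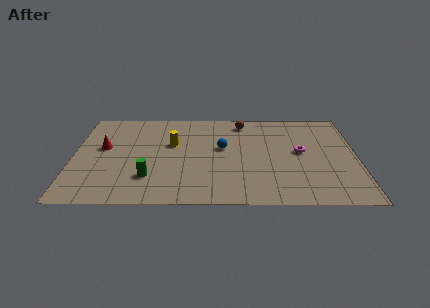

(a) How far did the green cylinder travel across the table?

3.0

The green cylinder was near (7.0, 3.4) before and (4.1, 2.6) after, so it travelled √(2.9² + 0.8²) ≈ 3.0 units.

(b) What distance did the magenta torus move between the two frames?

2.7

From (9.5, 5.7) to (12.2, 5.3), the magenta torus covered √(2.7² + 0.4²) ≈ 2.7 units.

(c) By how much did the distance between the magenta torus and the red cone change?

+4.1

The distance was about 6.5 in the first image and 10.6 in the second, so they moved 4.1 units further apart.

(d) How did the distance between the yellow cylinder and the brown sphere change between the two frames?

+0.4

The distance was about 4.1 in the first image and 4.5 in the second, so they moved 0.4 units further apart.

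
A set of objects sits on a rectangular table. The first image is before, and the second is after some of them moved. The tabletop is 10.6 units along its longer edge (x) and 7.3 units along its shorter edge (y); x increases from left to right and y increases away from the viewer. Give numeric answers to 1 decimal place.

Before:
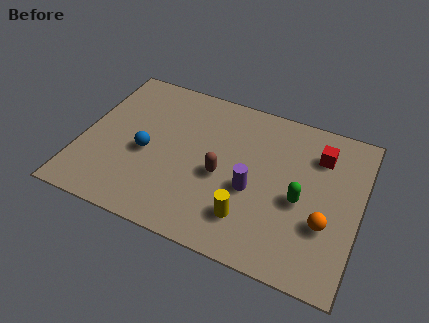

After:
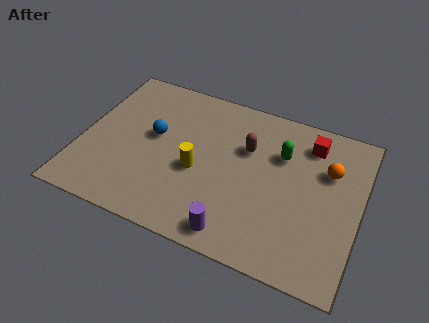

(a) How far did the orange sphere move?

2.4

From (9.4, 2.5) to (9.3, 4.9), the orange sphere covered √(0.1² + 2.4²) ≈ 2.4 units.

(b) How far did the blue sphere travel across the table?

0.9

The blue sphere was near (2.5, 3.2) before and (2.7, 4.1) after, so it travelled √(0.2² + 0.9²) ≈ 0.9 units.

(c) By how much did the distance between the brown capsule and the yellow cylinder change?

+0.5

The distance was about 1.9 in the first image and 2.4 in the second, so they moved 0.5 units further apart.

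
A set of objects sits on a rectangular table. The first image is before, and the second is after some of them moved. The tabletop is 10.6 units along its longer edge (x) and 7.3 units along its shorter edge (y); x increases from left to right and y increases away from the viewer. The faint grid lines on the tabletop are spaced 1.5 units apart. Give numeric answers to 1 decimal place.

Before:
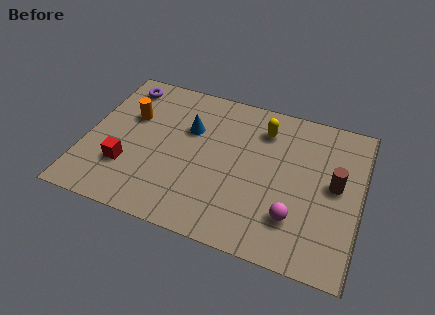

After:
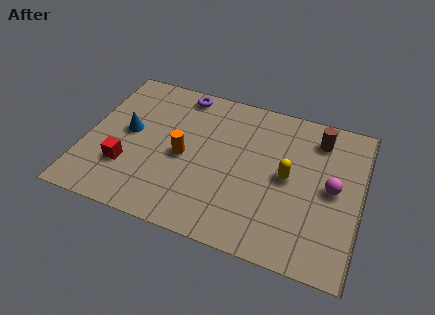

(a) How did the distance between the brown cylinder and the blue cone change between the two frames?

+1.7

The distance was about 5.8 in the first image and 7.5 in the second, so they moved 1.7 units further apart.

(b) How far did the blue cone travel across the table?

2.5

The blue cone was near (3.9, 4.8) before and (1.6, 3.9) after, so it travelled √(2.3² + 0.9²) ≈ 2.5 units.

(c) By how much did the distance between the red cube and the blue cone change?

-1.7

The distance was about 3.4 in the first image and 1.7 in the second, so they moved 1.7 units closer together.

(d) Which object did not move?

the red cube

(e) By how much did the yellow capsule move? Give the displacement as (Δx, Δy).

(1.1, -2.0)

From the two frames, the yellow capsule sits at roughly (6.7, 5.7) before and (7.8, 3.7) after.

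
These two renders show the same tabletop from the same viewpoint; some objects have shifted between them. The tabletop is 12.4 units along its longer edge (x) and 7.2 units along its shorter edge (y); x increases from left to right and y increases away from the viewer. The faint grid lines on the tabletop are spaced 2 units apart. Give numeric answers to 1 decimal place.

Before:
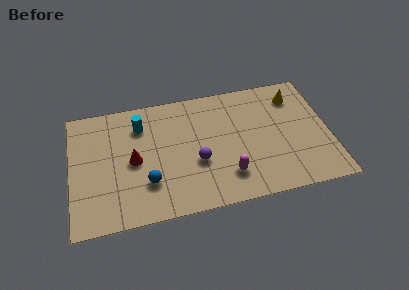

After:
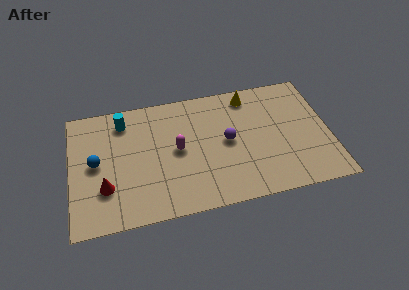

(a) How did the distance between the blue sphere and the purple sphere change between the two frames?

+3.8

They were about 2.5 units apart before and 6.3 after — 3.8 units further apart.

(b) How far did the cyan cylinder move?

0.9

The cyan cylinder was near (3.4, 5.5) before and (2.6, 5.9) after, so it travelled √(0.8² + 0.4²) ≈ 0.9 units.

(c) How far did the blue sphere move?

2.9

The blue sphere was near (3.6, 2.1) before and (1.2, 3.7) after, so it travelled √(2.4² + 1.6²) ≈ 2.9 units.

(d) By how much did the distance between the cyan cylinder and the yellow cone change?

-1.4

They were about 7.5 units apart before and 6.1 after — 1.4 units closer together.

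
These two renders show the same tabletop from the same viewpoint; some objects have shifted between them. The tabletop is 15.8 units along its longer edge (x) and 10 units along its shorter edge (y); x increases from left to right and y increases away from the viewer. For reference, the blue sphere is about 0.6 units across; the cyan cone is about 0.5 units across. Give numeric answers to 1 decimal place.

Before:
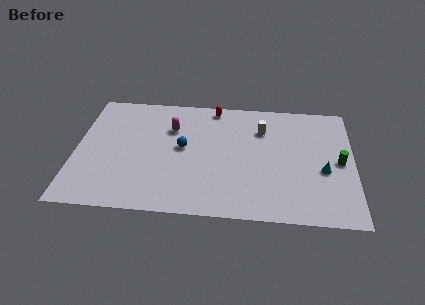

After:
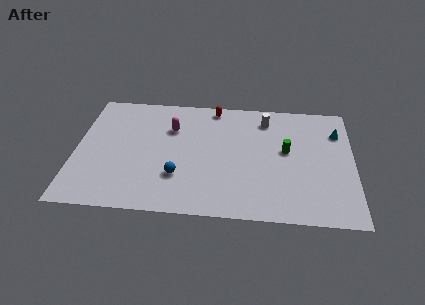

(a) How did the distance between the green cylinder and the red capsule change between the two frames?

-2.9

Before: roughly 8.3 units apart; after: 5.4. That's 2.9 units closer together.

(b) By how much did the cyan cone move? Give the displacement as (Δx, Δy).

(0.8, 3.3)

From the two frames, the cyan cone sits at roughly (14.1, 4.1) before and (14.9, 7.4) after.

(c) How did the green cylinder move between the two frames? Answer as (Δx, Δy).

(-3.0, 0.7)

The green cylinder started near (15.0, 4.9) and ended near (12.0, 5.6).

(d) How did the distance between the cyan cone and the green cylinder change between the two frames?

+2.2

The distance was about 1.2 in the first image and 3.4 in the second, so they moved 2.2 units further apart.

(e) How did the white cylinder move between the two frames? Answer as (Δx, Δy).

(0.2, 0.9)

The white cylinder was at about (10.6, 7.3) and moved to about (10.8, 8.2).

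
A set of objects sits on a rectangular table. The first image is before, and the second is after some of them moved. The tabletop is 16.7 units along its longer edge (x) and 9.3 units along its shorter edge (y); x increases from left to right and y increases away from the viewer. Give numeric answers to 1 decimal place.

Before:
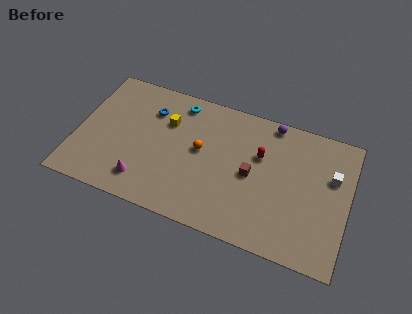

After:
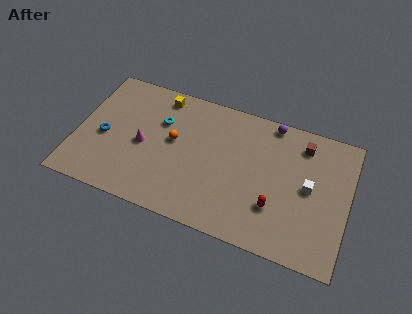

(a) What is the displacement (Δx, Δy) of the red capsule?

(1.2, -3.2)

The red capsule started near (11.2, 6.0) and ended near (12.4, 2.8).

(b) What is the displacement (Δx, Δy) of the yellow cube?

(-0.6, 1.7)

The yellow cube was at about (5.4, 6.4) and moved to about (4.8, 8.1).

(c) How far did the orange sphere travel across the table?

1.7

The orange sphere moved from about (7.6, 5.1) to (5.9, 5.2), a distance of √(1.7² + 0.1²) ≈ 1.7.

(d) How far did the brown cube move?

4.2

The brown cube moved from about (10.8, 4.5) to (13.7, 7.6), a distance of √(2.9² + 3.1²) ≈ 4.2.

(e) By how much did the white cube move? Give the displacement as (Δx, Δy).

(-1.3, -1.2)

The white cube started near (15.6, 6.0) and ended near (14.3, 4.8).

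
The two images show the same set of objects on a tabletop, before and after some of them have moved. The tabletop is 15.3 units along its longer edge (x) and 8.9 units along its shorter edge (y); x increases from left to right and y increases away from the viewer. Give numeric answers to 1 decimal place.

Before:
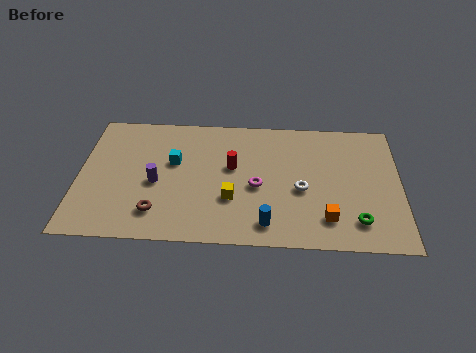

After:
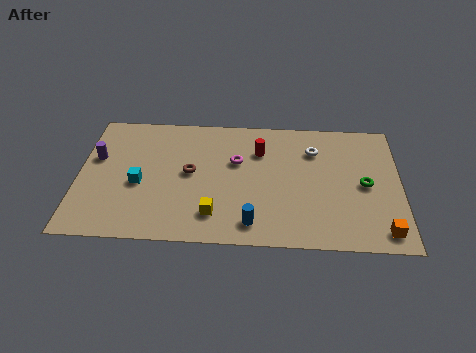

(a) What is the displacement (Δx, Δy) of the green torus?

(0.4, 2.5)

From the two frames, the green torus sits at roughly (13.2, 1.8) before and (13.6, 4.3) after.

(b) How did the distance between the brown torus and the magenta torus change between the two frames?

-2.7

They were about 5.1 units apart before and 2.4 after — 2.7 units closer together.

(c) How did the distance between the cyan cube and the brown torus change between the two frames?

-1.0

Before: roughly 3.6 units apart; after: 2.6. That's 1.0 units closer together.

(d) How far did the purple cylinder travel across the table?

3.3

The purple cylinder moved from about (3.7, 3.9) to (0.8, 5.5), a distance of √(2.9² + 1.6²) ≈ 3.3.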